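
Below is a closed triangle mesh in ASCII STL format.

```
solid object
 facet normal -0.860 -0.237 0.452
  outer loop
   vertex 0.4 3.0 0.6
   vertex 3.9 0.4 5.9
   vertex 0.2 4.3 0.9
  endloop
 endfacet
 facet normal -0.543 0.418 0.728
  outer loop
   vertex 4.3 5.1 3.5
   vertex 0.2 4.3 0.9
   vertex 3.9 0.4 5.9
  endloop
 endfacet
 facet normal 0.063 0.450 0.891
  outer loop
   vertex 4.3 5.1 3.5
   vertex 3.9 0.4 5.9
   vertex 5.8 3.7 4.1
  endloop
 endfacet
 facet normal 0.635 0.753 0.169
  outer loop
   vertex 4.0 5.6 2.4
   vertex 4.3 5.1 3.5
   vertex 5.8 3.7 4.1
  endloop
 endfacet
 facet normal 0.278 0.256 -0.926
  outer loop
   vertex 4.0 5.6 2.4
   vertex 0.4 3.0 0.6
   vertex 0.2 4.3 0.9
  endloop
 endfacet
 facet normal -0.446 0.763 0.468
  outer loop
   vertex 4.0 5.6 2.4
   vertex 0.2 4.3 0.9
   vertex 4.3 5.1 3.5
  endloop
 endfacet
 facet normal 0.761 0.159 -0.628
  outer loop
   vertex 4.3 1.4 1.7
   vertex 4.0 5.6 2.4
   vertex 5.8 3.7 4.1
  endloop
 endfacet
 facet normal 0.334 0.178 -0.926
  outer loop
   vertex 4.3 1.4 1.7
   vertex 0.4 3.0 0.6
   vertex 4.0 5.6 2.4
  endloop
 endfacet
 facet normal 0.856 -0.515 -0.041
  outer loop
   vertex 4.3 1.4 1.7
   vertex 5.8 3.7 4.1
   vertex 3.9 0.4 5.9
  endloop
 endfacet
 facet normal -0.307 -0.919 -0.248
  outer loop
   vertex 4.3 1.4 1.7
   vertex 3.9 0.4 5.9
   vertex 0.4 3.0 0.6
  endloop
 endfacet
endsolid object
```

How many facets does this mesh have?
10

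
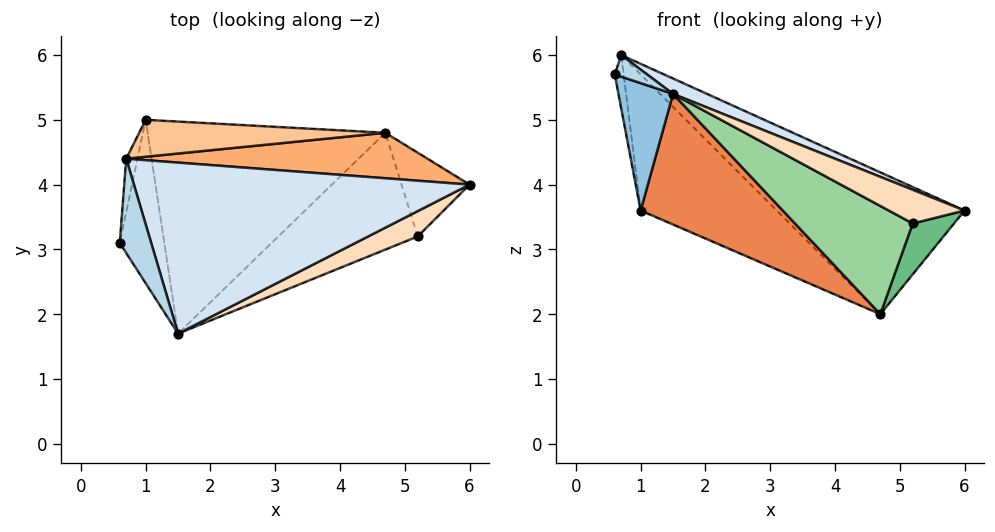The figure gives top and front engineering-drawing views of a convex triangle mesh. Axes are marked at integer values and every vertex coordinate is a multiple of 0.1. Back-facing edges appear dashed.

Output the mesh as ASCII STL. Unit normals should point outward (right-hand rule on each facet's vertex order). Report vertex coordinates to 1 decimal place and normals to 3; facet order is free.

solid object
 facet normal -0.990 0.099 -0.099
  outer loop
   vertex 0.7 4.4 6.0
   vertex 1.0 5.0 3.6
   vertex 0.6 3.1 5.7
  endloop
 endfacet
 facet normal -0.773 -0.390 -0.500
  outer loop
   vertex 1.5 1.7 5.4
   vertex 0.6 3.1 5.7
   vertex 1.0 5.0 3.6
  endloop
 endfacet
 facet normal -0.022 -0.223 0.975
  outer loop
   vertex 1.5 1.7 5.4
   vertex 0.7 4.4 6.0
   vertex 0.6 3.1 5.7
  endloop
 endfacet
 facet normal 0.406 -0.082 0.910
  outer loop
   vertex 1.5 1.7 5.4
   vertex 6.0 4.0 3.6
   vertex 0.7 4.4 6.0
  endloop
 endfacet
 facet normal -0.369 -0.488 -0.791
  outer loop
   vertex 4.7 4.8 2.0
   vertex 1.5 1.7 5.4
   vertex 1.0 5.0 3.6
  endloop
 endfacet
 facet normal 0.206 0.932 0.299
  outer loop
   vertex 4.7 4.8 2.0
   vertex 0.7 4.4 6.0
   vertex 6.0 4.0 3.6
  endloop
 endfacet
 facet normal 0.163 0.952 0.258
  outer loop
   vertex 4.7 4.8 2.0
   vertex 1.0 5.0 3.6
   vertex 0.7 4.4 6.0
  endloop
 endfacet
 facet normal 0.544 -0.670 0.504
  outer loop
   vertex 5.2 3.2 3.4
   vertex 6.0 4.0 3.6
   vertex 1.5 1.7 5.4
  endloop
 endfacet
 facet normal 0.591 -0.419 -0.690
  outer loop
   vertex 5.2 3.2 3.4
   vertex 4.7 4.8 2.0
   vertex 6.0 4.0 3.6
  endloop
 endfacet
 facet normal -0.120 -0.675 -0.728
  outer loop
   vertex 5.2 3.2 3.4
   vertex 1.5 1.7 5.4
   vertex 4.7 4.8 2.0
  endloop
 endfacet
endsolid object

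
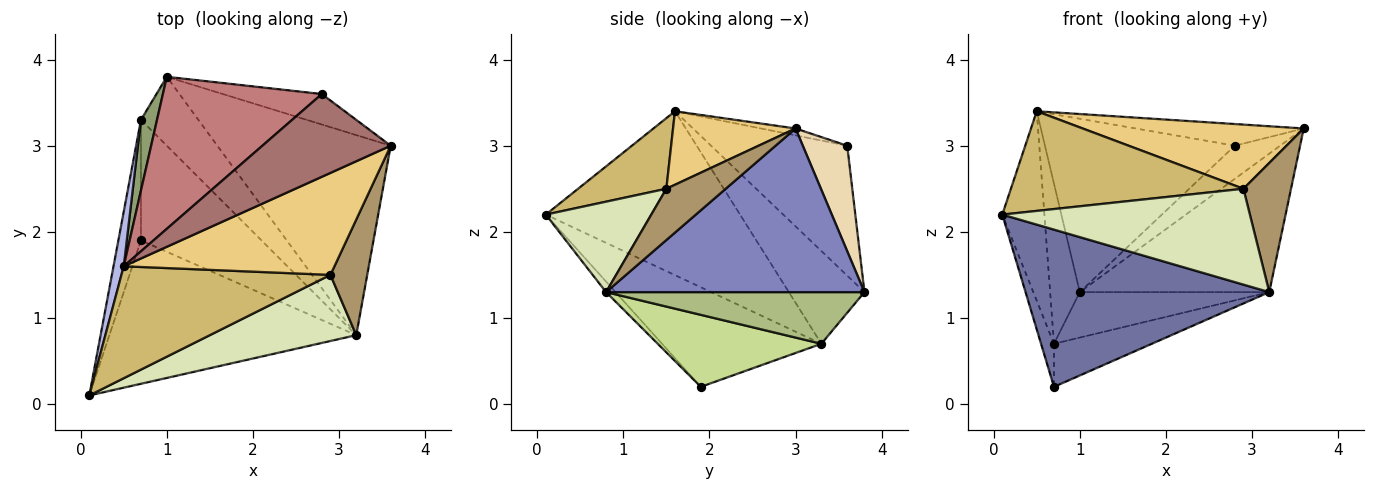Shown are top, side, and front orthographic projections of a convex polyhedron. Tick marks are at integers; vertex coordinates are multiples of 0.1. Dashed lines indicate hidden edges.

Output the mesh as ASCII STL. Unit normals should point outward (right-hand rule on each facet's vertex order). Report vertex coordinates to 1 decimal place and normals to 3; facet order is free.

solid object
 facet normal -0.029 -0.739 -0.673
  outer loop
   vertex 3.2 0.8 1.3
   vertex 0.1 0.1 2.2
   vertex 0.7 1.9 0.2
  endloop
 endfacet
 facet normal 0.613 0.450 -0.650
  outer loop
   vertex 3.2 0.8 1.3
   vertex 1.0 3.8 1.3
   vertex 3.6 3.0 3.2
  endloop
 endfacet
 facet normal -0.972 0.079 -0.221
  outer loop
   vertex 0.7 3.3 0.7
   vertex 0.7 1.9 0.2
   vertex 0.1 0.1 2.2
  endloop
 endfacet
 facet normal -0.975 0.211 0.061
  outer loop
   vertex 0.7 3.3 0.7
   vertex 0.1 0.1 2.2
   vertex 0.5 1.6 3.4
  endloop
 endfacet
 facet normal -0.919 0.361 0.159
  outer loop
   vertex 0.7 3.3 0.7
   vertex 0.5 1.6 3.4
   vertex 1.0 3.8 1.3
  endloop
 endfacet
 facet normal 0.601 0.440 -0.667
  outer loop
   vertex 0.7 3.3 0.7
   vertex 1.0 3.8 1.3
   vertex 3.2 0.8 1.3
  endloop
 endfacet
 facet normal 0.490 0.293 -0.821
  outer loop
   vertex 0.7 3.3 0.7
   vertex 3.2 0.8 1.3
   vertex 0.7 1.9 0.2
  endloop
 endfacet
 facet normal 0.331 -0.777 0.536
  outer loop
   vertex 2.9 1.5 2.5
   vertex 0.1 0.1 2.2
   vertex 3.2 0.8 1.3
  endloop
 endfacet
 facet normal 0.681 -0.546 0.489
  outer loop
   vertex 2.9 1.5 2.5
   vertex 3.2 0.8 1.3
   vertex 3.6 3.0 3.2
  endloop
 endfacet
 facet normal 0.245 -0.645 0.724
  outer loop
   vertex 2.9 1.5 2.5
   vertex 0.5 1.6 3.4
   vertex 0.1 0.1 2.2
  endloop
 endfacet
 facet normal 0.283 -0.511 0.812
  outer loop
   vertex 2.9 1.5 2.5
   vertex 3.6 3.0 3.2
   vertex 0.5 1.6 3.4
  endloop
 endfacet
 facet normal 0.585 0.597 -0.549
  outer loop
   vertex 2.8 3.6 3.0
   vertex 3.6 3.0 3.2
   vertex 1.0 3.8 1.3
  endloop
 endfacet
 facet normal -0.052 0.253 0.966
  outer loop
   vertex 2.8 3.6 3.0
   vertex 0.5 1.6 3.4
   vertex 3.6 3.0 3.2
  endloop
 endfacet
 facet normal -0.475 0.662 0.580
  outer loop
   vertex 2.8 3.6 3.0
   vertex 1.0 3.8 1.3
   vertex 0.5 1.6 3.4
  endloop
 endfacet
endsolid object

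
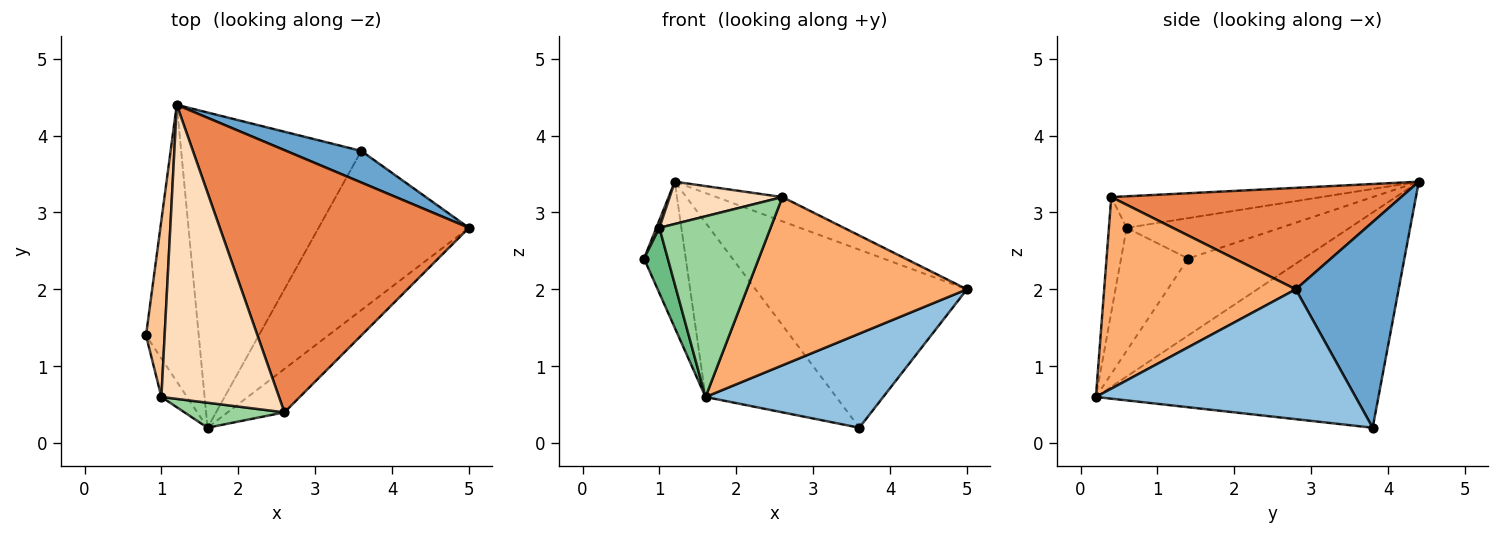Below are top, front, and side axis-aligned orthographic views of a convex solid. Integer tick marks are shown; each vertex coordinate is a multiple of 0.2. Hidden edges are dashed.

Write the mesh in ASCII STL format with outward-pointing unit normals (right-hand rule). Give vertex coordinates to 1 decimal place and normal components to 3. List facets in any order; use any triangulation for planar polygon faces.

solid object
 facet normal 0.432 0.888 0.157
  outer loop
   vertex 3.6 3.8 0.2
   vertex 1.2 4.4 3.4
   vertex 5.0 2.8 2.0
  endloop
 endfacet
 facet normal 0.597 -0.408 -0.691
  outer loop
   vertex 1.6 0.2 0.6
   vertex 3.6 3.8 0.2
   vertex 5.0 2.8 2.0
  endloop
 endfacet
 facet normal -0.790 0.286 -0.542
  outer loop
   vertex 1.6 0.2 0.6
   vertex 0.8 1.4 2.4
   vertex 1.2 4.4 3.4
  endloop
 endfacet
 facet normal -0.723 0.334 -0.605
  outer loop
   vertex 1.6 0.2 0.6
   vertex 1.2 4.4 3.4
   vertex 3.6 3.8 0.2
  endloop
 endfacet
 facet normal 0.376 0.085 0.923
  outer loop
   vertex 2.6 0.4 3.2
   vertex 5.0 2.8 2.0
   vertex 1.2 4.4 3.4
  endloop
 endfacet
 facet normal 0.645 -0.740 -0.191
  outer loop
   vertex 2.6 0.4 3.2
   vertex 1.6 0.2 0.6
   vertex 5.0 2.8 2.0
  endloop
 endfacet
 facet normal -0.908 -0.018 0.418
  outer loop
   vertex 1.0 0.6 2.8
   vertex 1.2 4.4 3.4
   vertex 0.8 1.4 2.4
  endloop
 endfacet
 facet normal -0.256 -0.138 0.957
  outer loop
   vertex 1.0 0.6 2.8
   vertex 2.6 0.4 3.2
   vertex 1.2 4.4 3.4
  endloop
 endfacet
 facet normal -0.925 -0.328 -0.193
  outer loop
   vertex 1.0 0.6 2.8
   vertex 0.8 1.4 2.4
   vertex 1.6 0.2 0.6
  endloop
 endfacet
 facet normal -0.156 -0.978 0.135
  outer loop
   vertex 1.0 0.6 2.8
   vertex 1.6 0.2 0.6
   vertex 2.6 0.4 3.2
  endloop
 endfacet
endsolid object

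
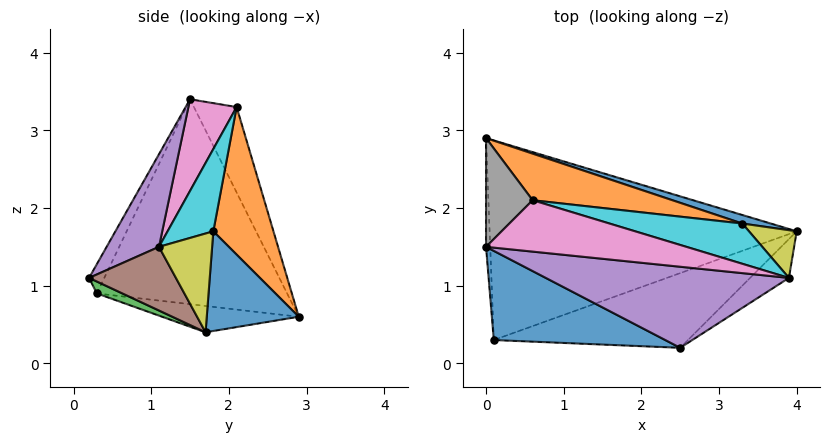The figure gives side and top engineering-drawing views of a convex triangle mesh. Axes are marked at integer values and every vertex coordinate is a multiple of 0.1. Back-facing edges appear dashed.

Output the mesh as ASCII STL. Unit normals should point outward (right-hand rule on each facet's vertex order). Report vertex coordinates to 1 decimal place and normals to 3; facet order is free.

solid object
 facet normal -0.073 -0.900 0.429
  outer loop
   vertex 0.1 0.3 0.9
   vertex 2.5 0.2 1.1
   vertex 0.0 1.5 3.4
  endloop
 endfacet
 facet normal -0.999 -0.041 -0.020
  outer loop
   vertex 0.1 0.3 0.9
   vertex 0.0 1.5 3.4
   vertex 0.0 2.9 0.6
  endloop
 endfacet
 facet normal 0.054 -0.466 -0.883
  outer loop
   vertex 0.1 0.3 0.9
   vertex 4.0 1.7 0.4
   vertex 2.5 0.2 1.1
  endloop
 endfacet
 facet normal -0.085 -0.117 -0.989
  outer loop
   vertex 0.1 0.3 0.9
   vertex 0.0 2.9 0.6
   vertex 4.0 1.7 0.4
  endloop
 endfacet
 facet normal 0.256 -0.696 0.671
  outer loop
   vertex 3.9 1.1 1.5
   vertex 0.0 1.5 3.4
   vertex 2.5 0.2 1.1
  endloop
 endfacet
 facet normal 0.575 -0.739 -0.351
  outer loop
   vertex 3.9 1.1 1.5
   vertex 2.5 0.2 1.1
   vertex 4.0 1.7 0.4
  endloop
 endfacet
 facet normal 0.402 -0.256 0.879
  outer loop
   vertex 0.6 2.1 3.3
   vertex 0.0 1.5 3.4
   vertex 3.9 1.1 1.5
  endloop
 endfacet
 facet normal -0.634 0.692 0.346
  outer loop
   vertex 0.6 2.1 3.3
   vertex 0.0 2.9 0.6
   vertex 0.0 1.5 3.4
  endloop
 endfacet
 facet normal 0.756 0.544 0.365
  outer loop
   vertex 3.3 1.8 1.7
   vertex 3.9 1.1 1.5
   vertex 4.0 1.7 0.4
  endloop
 endfacet
 facet normal 0.516 0.204 0.832
  outer loop
   vertex 3.3 1.8 1.7
   vertex 0.6 2.1 3.3
   vertex 3.9 1.1 1.5
  endloop
 endfacet
 facet normal 0.290 0.953 0.083
  outer loop
   vertex 3.3 1.8 1.7
   vertex 4.0 1.7 0.4
   vertex 0.0 2.9 0.6
  endloop
 endfacet
 facet normal 0.239 0.944 0.227
  outer loop
   vertex 3.3 1.8 1.7
   vertex 0.0 2.9 0.6
   vertex 0.6 2.1 3.3
  endloop
 endfacet
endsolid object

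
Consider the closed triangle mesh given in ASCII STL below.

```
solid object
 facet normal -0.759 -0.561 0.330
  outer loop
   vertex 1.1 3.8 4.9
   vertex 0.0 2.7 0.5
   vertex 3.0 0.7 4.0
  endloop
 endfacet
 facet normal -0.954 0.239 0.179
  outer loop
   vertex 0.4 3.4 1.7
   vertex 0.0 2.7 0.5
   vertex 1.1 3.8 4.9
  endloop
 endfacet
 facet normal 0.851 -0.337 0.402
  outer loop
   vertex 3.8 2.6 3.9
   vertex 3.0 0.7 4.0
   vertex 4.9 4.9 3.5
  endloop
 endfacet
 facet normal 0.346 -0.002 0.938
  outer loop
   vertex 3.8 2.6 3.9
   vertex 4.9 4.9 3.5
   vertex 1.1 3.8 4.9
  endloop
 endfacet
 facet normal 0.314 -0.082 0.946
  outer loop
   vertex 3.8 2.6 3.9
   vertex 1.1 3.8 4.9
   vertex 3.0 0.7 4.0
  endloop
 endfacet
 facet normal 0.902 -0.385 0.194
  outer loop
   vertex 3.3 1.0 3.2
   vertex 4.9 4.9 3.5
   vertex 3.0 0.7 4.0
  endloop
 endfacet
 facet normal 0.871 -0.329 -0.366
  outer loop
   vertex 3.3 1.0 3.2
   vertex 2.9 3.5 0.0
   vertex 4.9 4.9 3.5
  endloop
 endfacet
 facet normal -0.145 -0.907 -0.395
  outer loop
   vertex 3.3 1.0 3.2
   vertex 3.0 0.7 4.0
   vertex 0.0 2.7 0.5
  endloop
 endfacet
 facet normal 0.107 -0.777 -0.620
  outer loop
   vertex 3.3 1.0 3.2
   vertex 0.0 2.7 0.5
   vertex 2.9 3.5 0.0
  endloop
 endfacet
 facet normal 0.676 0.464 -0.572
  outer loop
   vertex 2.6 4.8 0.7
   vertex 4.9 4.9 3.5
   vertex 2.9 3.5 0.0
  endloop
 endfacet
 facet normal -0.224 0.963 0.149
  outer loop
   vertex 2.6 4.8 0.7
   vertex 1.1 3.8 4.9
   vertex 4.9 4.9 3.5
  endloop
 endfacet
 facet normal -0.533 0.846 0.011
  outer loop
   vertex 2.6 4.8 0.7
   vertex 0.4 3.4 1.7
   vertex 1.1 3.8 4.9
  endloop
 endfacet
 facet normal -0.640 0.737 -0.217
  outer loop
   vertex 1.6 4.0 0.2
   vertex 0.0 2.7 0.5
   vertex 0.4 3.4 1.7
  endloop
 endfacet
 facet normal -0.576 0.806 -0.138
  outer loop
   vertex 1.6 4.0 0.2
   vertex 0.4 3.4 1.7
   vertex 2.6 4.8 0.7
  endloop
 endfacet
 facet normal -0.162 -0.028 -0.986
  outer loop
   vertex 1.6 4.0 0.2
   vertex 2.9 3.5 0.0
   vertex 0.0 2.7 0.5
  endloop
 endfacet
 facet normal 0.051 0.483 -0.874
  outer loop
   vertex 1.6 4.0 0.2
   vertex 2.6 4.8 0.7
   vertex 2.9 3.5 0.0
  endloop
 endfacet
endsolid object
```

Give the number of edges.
24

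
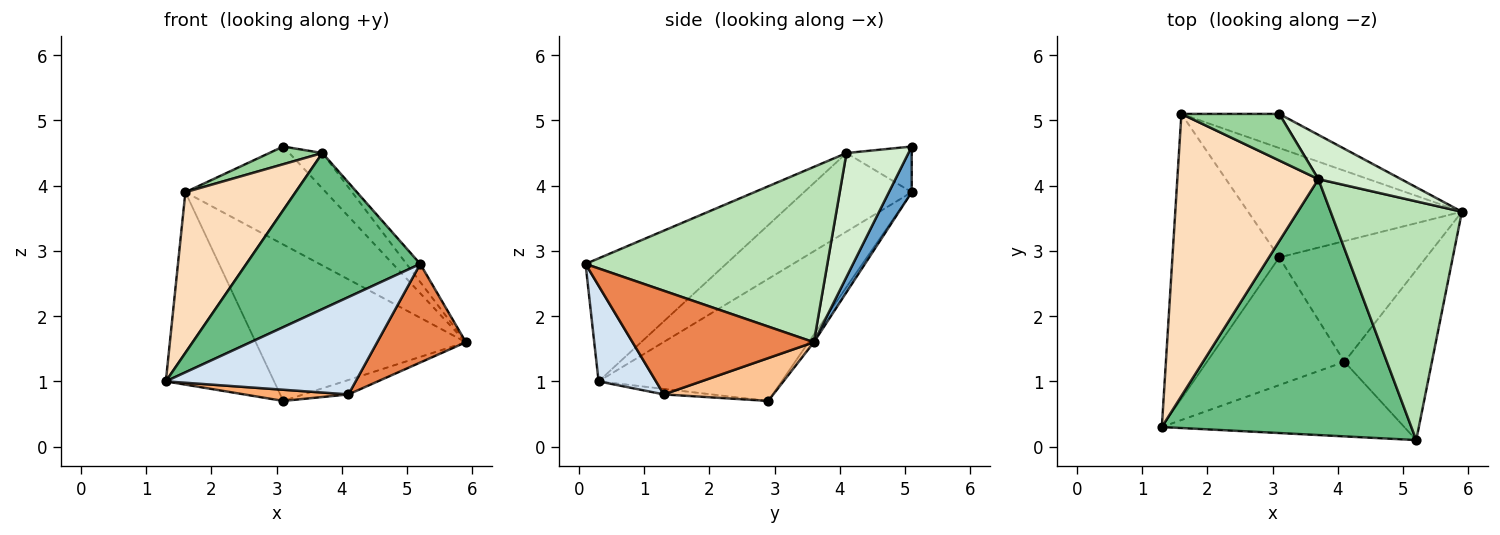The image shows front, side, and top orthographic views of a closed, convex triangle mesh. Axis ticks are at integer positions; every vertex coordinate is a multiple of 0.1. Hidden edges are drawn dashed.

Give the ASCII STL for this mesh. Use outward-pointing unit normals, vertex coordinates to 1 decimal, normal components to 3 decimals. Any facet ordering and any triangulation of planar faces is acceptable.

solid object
 facet normal 0.152 0.933 -0.325
  outer loop
   vertex 3.1 5.1 4.6
   vertex 5.9 3.6 1.6
   vertex 1.6 5.1 3.9
  endloop
 endfacet
 facet normal -0.687 0.407 -0.602
  outer loop
   vertex 3.1 2.9 0.7
   vertex 1.3 0.3 1.0
   vertex 1.6 5.1 3.9
  endloop
 endfacet
 facet normal -0.021 0.819 -0.573
  outer loop
   vertex 3.1 2.9 0.7
   vertex 1.6 5.1 3.9
   vertex 5.9 3.6 1.6
  endloop
 endfacet
 facet normal 0.233 -0.772 -0.591
  outer loop
   vertex 4.1 1.3 0.8
   vertex 5.2 0.1 2.8
   vertex 1.3 0.3 1.0
  endloop
 endfacet
 facet normal 0.716 -0.350 -0.604
  outer loop
   vertex 4.1 1.3 0.8
   vertex 5.9 3.6 1.6
   vertex 5.2 0.1 2.8
  endloop
 endfacet
 facet normal -0.040 -0.087 -0.995
  outer loop
   vertex 4.1 1.3 0.8
   vertex 1.3 0.3 1.0
   vertex 3.1 2.9 0.7
  endloop
 endfacet
 facet normal 0.278 0.114 -0.954
  outer loop
   vertex 4.1 1.3 0.8
   vertex 3.1 2.9 0.7
   vertex 5.9 3.6 1.6
  endloop
 endfacet
 facet normal -0.436 -0.445 0.782
  outer loop
   vertex 3.7 4.1 4.5
   vertex 1.6 5.1 3.9
   vertex 1.3 0.3 1.0
  endloop
 endfacet
 facet normal -0.388 -0.480 0.787
  outer loop
   vertex 3.7 4.1 4.5
   vertex 1.3 0.3 1.0
   vertex 5.2 0.1 2.8
  endloop
 endfacet
 facet normal -0.400 -0.326 0.857
  outer loop
   vertex 3.7 4.1 4.5
   vertex 3.1 5.1 4.6
   vertex 1.6 5.1 3.9
  endloop
 endfacet
 facet normal 0.800 0.045 0.599
  outer loop
   vertex 3.7 4.1 4.5
   vertex 5.2 0.1 2.8
   vertex 5.9 3.6 1.6
  endloop
 endfacet
 facet normal 0.761 0.406 0.507
  outer loop
   vertex 3.7 4.1 4.5
   vertex 5.9 3.6 1.6
   vertex 3.1 5.1 4.6
  endloop
 endfacet
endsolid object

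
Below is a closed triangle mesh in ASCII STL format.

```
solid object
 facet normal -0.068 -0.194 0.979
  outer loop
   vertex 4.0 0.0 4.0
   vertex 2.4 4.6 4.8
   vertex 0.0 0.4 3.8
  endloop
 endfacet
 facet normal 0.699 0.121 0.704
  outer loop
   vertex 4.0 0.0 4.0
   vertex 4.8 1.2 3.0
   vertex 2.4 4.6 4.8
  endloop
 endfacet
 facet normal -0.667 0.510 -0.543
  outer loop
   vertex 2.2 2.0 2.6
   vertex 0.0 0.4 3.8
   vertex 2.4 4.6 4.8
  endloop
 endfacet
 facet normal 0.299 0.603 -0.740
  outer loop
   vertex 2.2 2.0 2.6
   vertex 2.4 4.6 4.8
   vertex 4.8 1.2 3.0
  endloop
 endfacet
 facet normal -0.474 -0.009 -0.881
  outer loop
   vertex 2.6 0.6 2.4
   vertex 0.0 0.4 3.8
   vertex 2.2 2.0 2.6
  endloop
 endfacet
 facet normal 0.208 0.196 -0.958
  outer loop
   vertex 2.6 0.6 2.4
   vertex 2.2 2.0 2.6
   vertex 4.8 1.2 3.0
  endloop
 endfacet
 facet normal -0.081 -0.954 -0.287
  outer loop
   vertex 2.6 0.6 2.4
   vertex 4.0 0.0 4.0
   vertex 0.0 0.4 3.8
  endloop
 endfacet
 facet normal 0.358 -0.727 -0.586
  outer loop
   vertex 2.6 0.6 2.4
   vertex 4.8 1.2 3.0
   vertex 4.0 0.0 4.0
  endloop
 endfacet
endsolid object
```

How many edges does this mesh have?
12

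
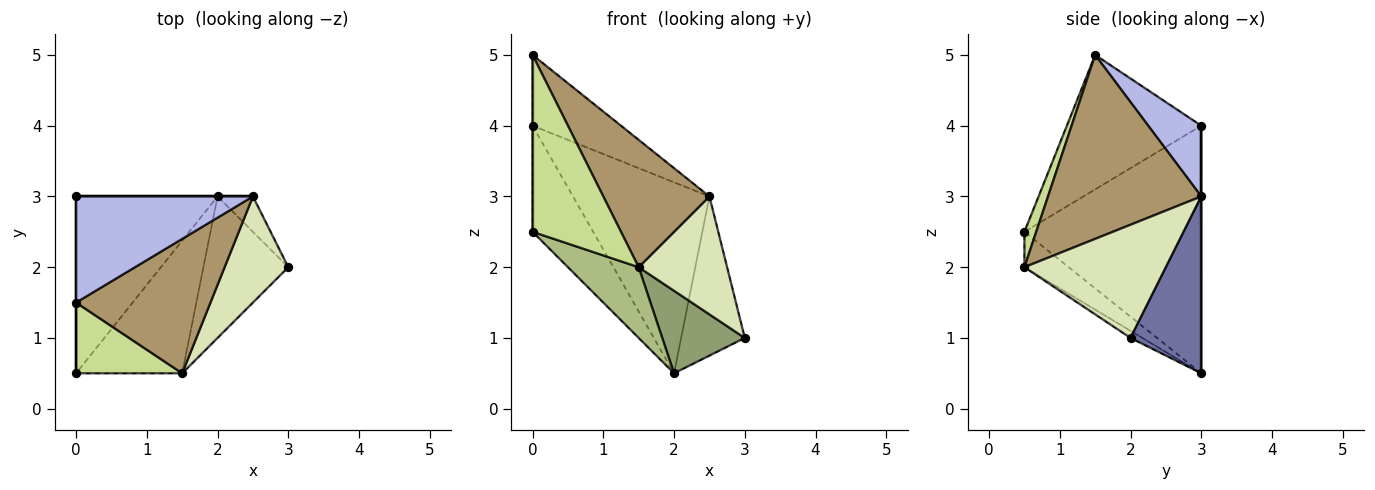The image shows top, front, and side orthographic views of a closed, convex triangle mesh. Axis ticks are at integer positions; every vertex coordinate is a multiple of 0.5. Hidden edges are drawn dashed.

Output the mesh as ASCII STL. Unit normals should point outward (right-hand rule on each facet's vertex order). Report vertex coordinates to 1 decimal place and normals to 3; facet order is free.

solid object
 facet normal 0.735 0.662 -0.147
  outer loop
   vertex 2.5 3.0 3.0
   vertex 3.0 2.0 1.0
   vertex 2.0 3.0 0.5
  endloop
 endfacet
 facet normal -0.832 0.285 -0.476
  outer loop
   vertex 0.0 3.0 4.0
   vertex 2.0 3.0 0.5
   vertex 0.0 0.5 2.5
  endloop
 endfacet
 facet normal 0.000 1.000 0.000
  outer loop
   vertex 0.0 3.0 4.0
   vertex 2.5 3.0 3.0
   vertex 2.0 3.0 0.5
  endloop
 endfacet
 facet normal 0.316 0.526 0.789
  outer loop
   vertex 0.0 3.0 4.0
   vertex 0.0 1.5 5.0
   vertex 2.5 3.0 3.0
  endloop
 endfacet
 facet normal -0.072 -0.503 -0.862
  outer loop
   vertex 1.5 0.5 2.0
   vertex 2.0 3.0 0.5
   vertex 3.0 2.0 1.0
  endloop
 endfacet
 facet normal -0.282 -0.451 -0.846
  outer loop
   vertex 1.5 0.5 2.0
   vertex 0.0 0.5 2.5
   vertex 2.0 3.0 0.5
  endloop
 endfacet
 facet normal 0.123 -0.921 0.369
  outer loop
   vertex 1.5 0.5 2.0
   vertex 0.0 1.5 5.0
   vertex 0.0 0.5 2.5
  endloop
 endfacet
 facet normal 0.765 -0.478 0.431
  outer loop
   vertex 1.5 0.5 2.0
   vertex 3.0 2.0 1.0
   vertex 2.5 3.0 3.0
  endloop
 endfacet
 facet normal 0.705 -0.488 0.515
  outer loop
   vertex 1.5 0.5 2.0
   vertex 2.5 3.0 3.0
   vertex 0.0 1.5 5.0
  endloop
 endfacet
 facet normal -1.000 0.000 0.000
  outer loop
   vertex 0.0 3.0 4.0
   vertex 0.0 0.5 2.5
   vertex 0.0 1.5 5.0
  endloop
 endfacet
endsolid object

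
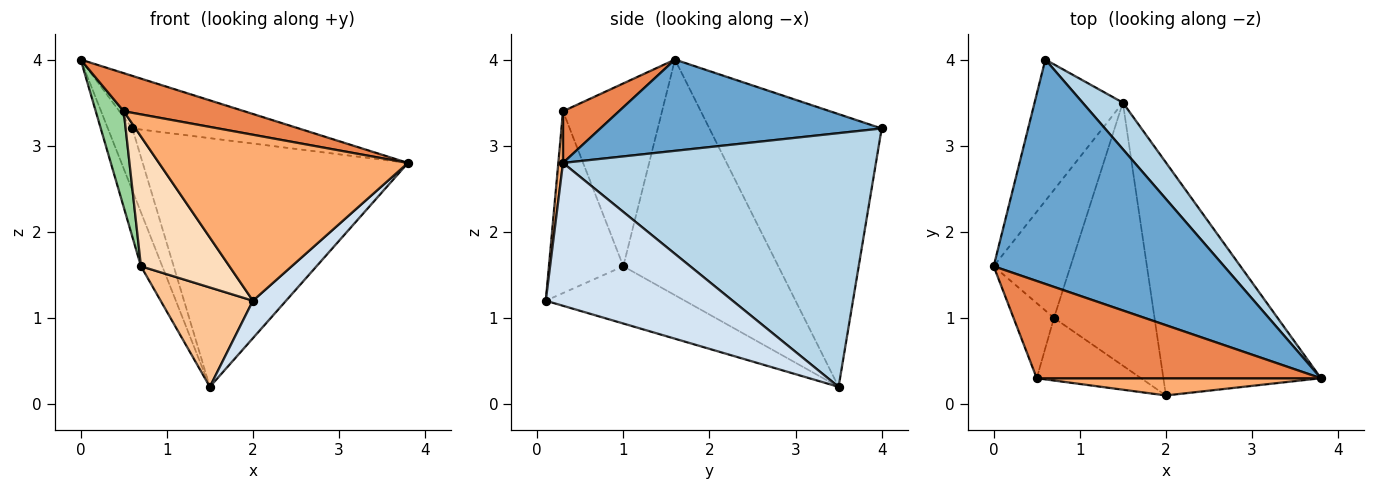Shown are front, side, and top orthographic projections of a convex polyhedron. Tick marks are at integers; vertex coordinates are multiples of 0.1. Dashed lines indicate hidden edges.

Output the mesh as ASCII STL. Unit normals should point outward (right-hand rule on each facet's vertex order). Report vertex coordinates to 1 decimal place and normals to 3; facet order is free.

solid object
 facet normal 0.360 0.213 0.908
  outer loop
   vertex 0.6 4.0 3.2
   vertex 0.0 1.6 4.0
   vertex 3.8 0.3 2.8
  endloop
 endfacet
 facet normal -0.943 0.134 -0.305
  outer loop
   vertex 1.5 3.5 0.2
   vertex 0.0 1.6 4.0
   vertex 0.6 4.0 3.2
  endloop
 endfacet
 facet normal 0.757 0.642 0.120
  outer loop
   vertex 1.5 3.5 0.2
   vertex 0.6 4.0 3.2
   vertex 3.8 0.3 2.8
  endloop
 endfacet
 facet normal 0.667 -0.118 -0.736
  outer loop
   vertex 2.0 0.1 1.2
   vertex 1.5 3.5 0.2
   vertex 3.8 0.3 2.8
  endloop
 endfacet
 facet normal 0.167 -0.360 0.918
  outer loop
   vertex 0.5 0.3 3.4
   vertex 3.8 0.3 2.8
   vertex 0.0 1.6 4.0
  endloop
 endfacet
 facet normal 0.019 -0.994 0.103
  outer loop
   vertex 0.5 0.3 3.4
   vertex 2.0 0.1 1.2
   vertex 3.8 0.3 2.8
  endloop
 endfacet
 facet normal -0.470 -0.312 -0.826
  outer loop
   vertex 0.7 1.0 1.6
   vertex 1.5 3.5 0.2
   vertex 2.0 0.1 1.2
  endloop
 endfacet
 facet normal -0.604 -0.718 -0.346
  outer loop
   vertex 0.7 1.0 1.6
   vertex 2.0 0.1 1.2
   vertex 0.5 0.3 3.4
  endloop
 endfacet
 facet normal -0.943 0.130 -0.307
  outer loop
   vertex 0.7 1.0 1.6
   vertex 0.0 1.6 4.0
   vertex 1.5 3.5 0.2
  endloop
 endfacet
 facet normal -0.941 -0.266 -0.208
  outer loop
   vertex 0.7 1.0 1.6
   vertex 0.5 0.3 3.4
   vertex 0.0 1.6 4.0
  endloop
 endfacet
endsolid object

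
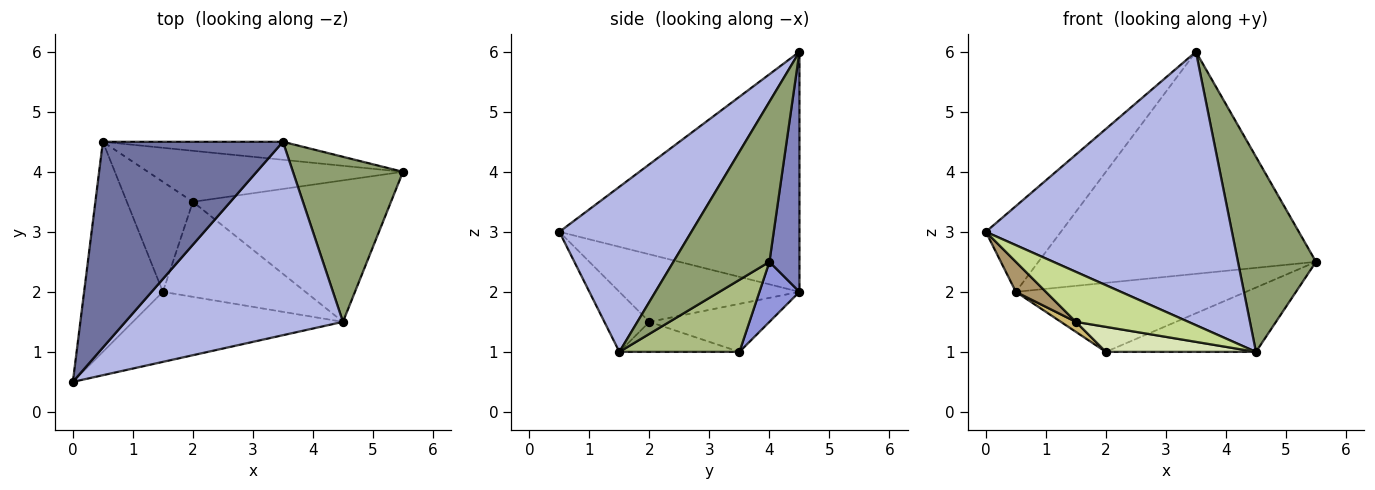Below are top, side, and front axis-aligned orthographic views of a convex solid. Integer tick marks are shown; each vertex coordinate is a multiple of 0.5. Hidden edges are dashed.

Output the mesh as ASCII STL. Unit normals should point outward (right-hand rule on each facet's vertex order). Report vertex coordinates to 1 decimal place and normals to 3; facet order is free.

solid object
 facet normal -0.776 0.243 0.582
  outer loop
   vertex 0.5 4.5 2.0
   vertex 0.0 0.5 3.0
   vertex 3.5 4.5 6.0
  endloop
 endfacet
 facet normal 0.107 0.991 -0.080
  outer loop
   vertex 0.5 4.5 2.0
   vertex 3.5 4.5 6.0
   vertex 5.5 4.0 2.5
  endloop
 endfacet
 facet normal 0.139 0.796 -0.589
  outer loop
   vertex 0.5 4.5 2.0
   vertex 5.5 4.0 2.5
   vertex 2.0 3.5 1.0
  endloop
 endfacet
 facet normal 0.401 -0.748 0.529
  outer loop
   vertex 4.5 1.5 1.0
   vertex 3.5 4.5 6.0
   vertex 0.0 0.5 3.0
  endloop
 endfacet
 facet normal 0.685 -0.556 0.471
  outer loop
   vertex 4.5 1.5 1.0
   vertex 5.5 4.0 2.5
   vertex 3.5 4.5 6.0
  endloop
 endfacet
 facet normal 0.314 0.393 -0.864
  outer loop
   vertex 4.5 1.5 1.0
   vertex 2.0 3.5 1.0
   vertex 5.5 4.0 2.5
  endloop
 endfacet
 facet normal -0.226 -0.566 -0.793
  outer loop
   vertex 1.5 2.0 1.5
   vertex 4.5 1.5 1.0
   vertex 0.0 0.5 3.0
  endloop
 endfacet
 facet normal -0.200 -0.249 -0.948
  outer loop
   vertex 1.5 2.0 1.5
   vertex 2.0 3.5 1.0
   vertex 4.5 1.5 1.0
  endloop
 endfacet
 facet normal -0.647 -0.108 -0.755
  outer loop
   vertex 1.5 2.0 1.5
   vertex 0.0 0.5 3.0
   vertex 0.5 4.5 2.0
  endloop
 endfacet
 facet normal -0.587 -0.073 -0.807
  outer loop
   vertex 1.5 2.0 1.5
   vertex 0.5 4.5 2.0
   vertex 2.0 3.5 1.0
  endloop
 endfacet
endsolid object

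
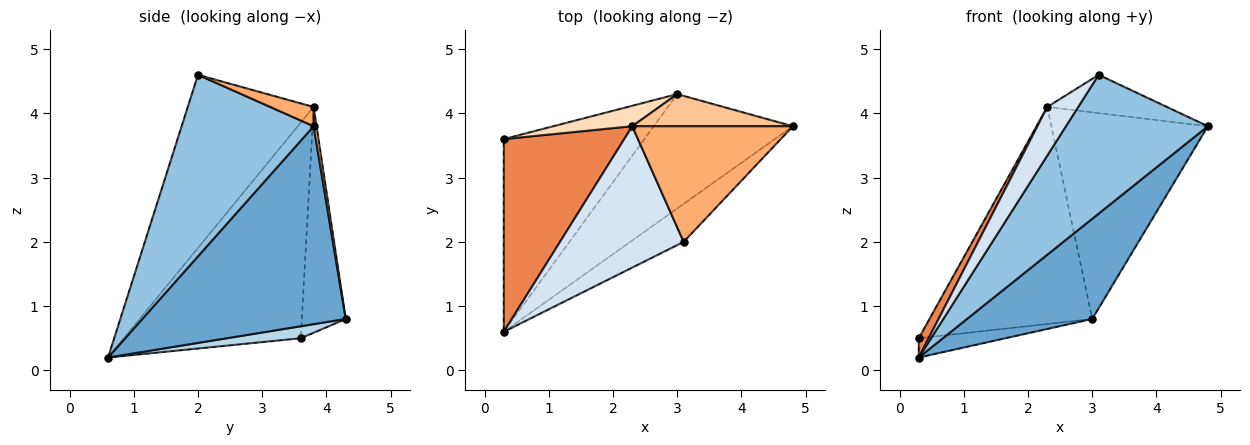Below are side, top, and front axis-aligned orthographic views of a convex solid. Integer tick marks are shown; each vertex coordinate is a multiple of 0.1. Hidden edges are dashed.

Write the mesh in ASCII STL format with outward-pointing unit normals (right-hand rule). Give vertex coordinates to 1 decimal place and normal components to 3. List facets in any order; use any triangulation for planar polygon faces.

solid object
 facet normal 0.731 -0.450 -0.513
  outer loop
   vertex 3.0 4.3 0.8
   vertex 4.8 3.8 3.8
   vertex 0.3 0.6 0.2
  endloop
 endfacet
 facet normal 0.668 -0.718 -0.196
  outer loop
   vertex 3.1 2.0 4.6
   vertex 0.3 0.6 0.2
   vertex 4.8 3.8 3.8
  endloop
 endfacet
 facet normal 0.084 0.099 -0.991
  outer loop
   vertex 0.3 3.6 0.5
   vertex 3.0 4.3 0.8
   vertex 0.3 0.6 0.2
  endloop
 endfacet
 facet normal -0.798 -0.196 0.570
  outer loop
   vertex 2.3 3.8 4.1
   vertex 0.3 0.6 0.2
   vertex 3.1 2.0 4.6
  endloop
 endfacet
 facet normal -0.872 -0.049 0.487
  outer loop
   vertex 2.3 3.8 4.1
   vertex 0.3 3.6 0.5
   vertex 0.3 0.6 0.2
  endloop
 endfacet
 facet normal 0.113 0.312 0.943
  outer loop
   vertex 2.3 3.8 4.1
   vertex 3.1 2.0 4.6
   vertex 4.8 3.8 3.8
  endloop
 endfacet
 facet normal 0.018 0.988 0.154
  outer loop
   vertex 2.3 3.8 4.1
   vertex 4.8 3.8 3.8
   vertex 3.0 4.3 0.8
  endloop
 endfacet
 facet normal -0.259 0.962 0.091
  outer loop
   vertex 2.3 3.8 4.1
   vertex 3.0 4.3 0.8
   vertex 0.3 3.6 0.5
  endloop
 endfacet
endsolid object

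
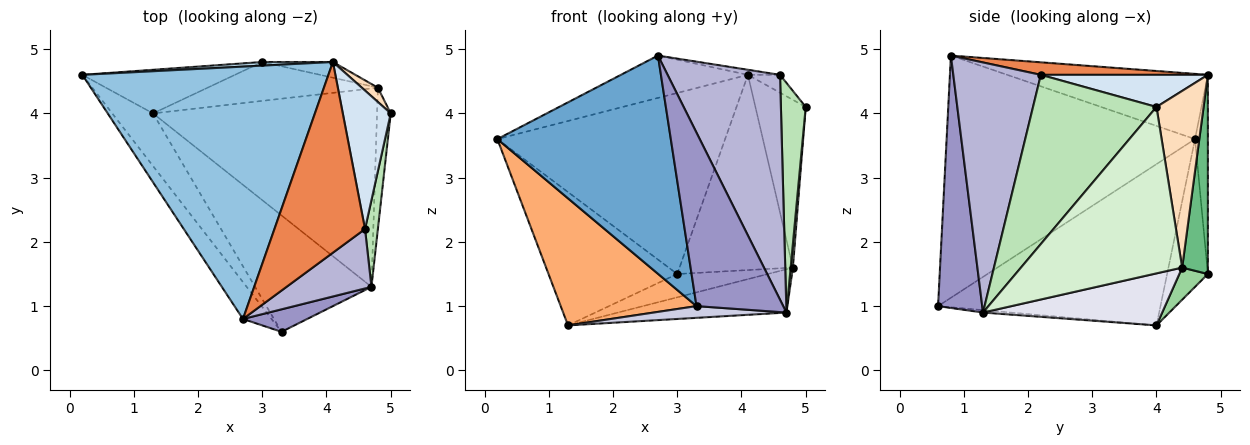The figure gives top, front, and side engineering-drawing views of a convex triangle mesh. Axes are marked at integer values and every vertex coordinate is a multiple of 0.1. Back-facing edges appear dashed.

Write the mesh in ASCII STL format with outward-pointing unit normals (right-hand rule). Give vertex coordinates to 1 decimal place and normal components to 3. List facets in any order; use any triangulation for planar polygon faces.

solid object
 facet normal -0.816 -0.570 -0.096
  outer loop
   vertex 2.7 0.8 4.9
   vertex 0.2 4.6 3.6
   vertex 3.3 0.6 1.0
  endloop
 endfacet
 facet normal -0.253 0.160 0.954
  outer loop
   vertex 4.1 4.8 4.6
   vertex 0.2 4.6 3.6
   vertex 2.7 0.8 4.9
  endloop
 endfacet
 facet normal -0.056 0.998 0.020
  outer loop
   vertex 4.1 4.8 4.6
   vertex 3.0 4.8 1.5
   vertex 0.2 4.6 3.6
  endloop
 endfacet
 facet normal 0.554 0.106 0.826
  outer loop
   vertex 4.6 2.2 4.6
   vertex 5.0 4.0 4.1
   vertex 4.1 4.8 4.6
  endloop
 endfacet
 facet normal 0.137 0.026 0.990
  outer loop
   vertex 4.6 2.2 4.6
   vertex 4.1 4.8 4.6
   vertex 2.7 0.8 4.9
  endloop
 endfacet
 facet normal -0.834 -0.509 -0.211
  outer loop
   vertex 1.3 4.0 0.7
   vertex 3.3 0.6 1.0
   vertex 0.2 4.6 3.6
  endloop
 endfacet
 facet normal -0.288 0.910 -0.298
  outer loop
   vertex 1.3 4.0 0.7
   vertex 0.2 4.6 3.6
   vertex 3.0 4.8 1.5
  endloop
 endfacet
 facet normal 0.682 0.729 0.062
  outer loop
   vertex 4.8 4.4 1.6
   vertex 4.1 4.8 4.6
   vertex 5.0 4.0 4.1
  endloop
 endfacet
 facet normal 0.220 0.972 -0.078
  outer loop
   vertex 4.8 4.4 1.6
   vertex 3.0 4.8 1.5
   vertex 4.1 4.8 4.6
  endloop
 endfacet
 facet normal 0.160 0.507 -0.847
  outer loop
   vertex 4.8 4.4 1.6
   vertex 1.3 4.0 0.7
   vertex 3.0 4.8 1.5
  endloop
 endfacet
 facet normal 0.978 -0.197 0.074
  outer loop
   vertex 4.7 1.3 0.9
   vertex 5.0 4.0 4.1
   vertex 4.6 2.2 4.6
  endloop
 endfacet
 facet normal 0.997 -0.014 -0.082
  outer loop
   vertex 4.7 1.3 0.9
   vertex 4.8 4.4 1.6
   vertex 5.0 4.0 4.1
  endloop
 endfacet
 facet normal 0.451 -0.885 0.115
  outer loop
   vertex 4.7 1.3 0.9
   vertex 2.7 0.8 4.9
   vertex 3.3 0.6 1.0
  endloop
 endfacet
 facet normal 0.601 -0.772 0.204
  outer loop
   vertex 4.7 1.3 0.9
   vertex 4.6 2.2 4.6
   vertex 2.7 0.8 4.9
  endloop
 endfacet
 facet normal -0.021 -0.100 -0.995
  outer loop
   vertex 4.7 1.3 0.9
   vertex 3.3 0.6 1.0
   vertex 1.3 4.0 0.7
  endloop
 endfacet
 facet normal 0.221 0.208 -0.953
  outer loop
   vertex 4.7 1.3 0.9
   vertex 1.3 4.0 0.7
   vertex 4.8 4.4 1.6
  endloop
 endfacet
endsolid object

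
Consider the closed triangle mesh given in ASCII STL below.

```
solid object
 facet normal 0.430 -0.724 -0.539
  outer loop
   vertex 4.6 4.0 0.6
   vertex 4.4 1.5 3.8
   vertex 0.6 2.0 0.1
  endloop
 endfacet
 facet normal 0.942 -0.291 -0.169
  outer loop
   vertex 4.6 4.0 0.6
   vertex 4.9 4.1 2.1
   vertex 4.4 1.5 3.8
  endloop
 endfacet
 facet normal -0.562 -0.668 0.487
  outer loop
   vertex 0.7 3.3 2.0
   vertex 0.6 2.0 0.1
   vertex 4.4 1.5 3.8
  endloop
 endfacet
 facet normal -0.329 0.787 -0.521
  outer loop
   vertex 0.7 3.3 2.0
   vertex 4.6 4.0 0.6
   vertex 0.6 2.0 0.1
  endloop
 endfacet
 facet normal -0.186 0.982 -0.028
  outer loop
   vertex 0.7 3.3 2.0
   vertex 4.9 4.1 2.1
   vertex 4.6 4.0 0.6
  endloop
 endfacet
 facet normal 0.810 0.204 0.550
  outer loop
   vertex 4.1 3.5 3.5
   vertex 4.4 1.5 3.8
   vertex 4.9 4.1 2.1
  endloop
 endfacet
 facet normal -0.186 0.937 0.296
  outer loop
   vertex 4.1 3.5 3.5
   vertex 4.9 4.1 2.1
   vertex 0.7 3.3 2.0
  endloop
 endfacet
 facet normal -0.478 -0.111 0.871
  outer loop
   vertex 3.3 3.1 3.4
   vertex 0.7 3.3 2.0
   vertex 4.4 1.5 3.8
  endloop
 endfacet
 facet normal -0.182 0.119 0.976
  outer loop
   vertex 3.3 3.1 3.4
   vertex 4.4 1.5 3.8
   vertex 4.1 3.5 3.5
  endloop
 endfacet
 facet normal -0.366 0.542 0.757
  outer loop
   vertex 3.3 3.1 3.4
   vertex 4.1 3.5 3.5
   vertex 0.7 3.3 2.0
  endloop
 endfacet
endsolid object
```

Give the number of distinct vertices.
7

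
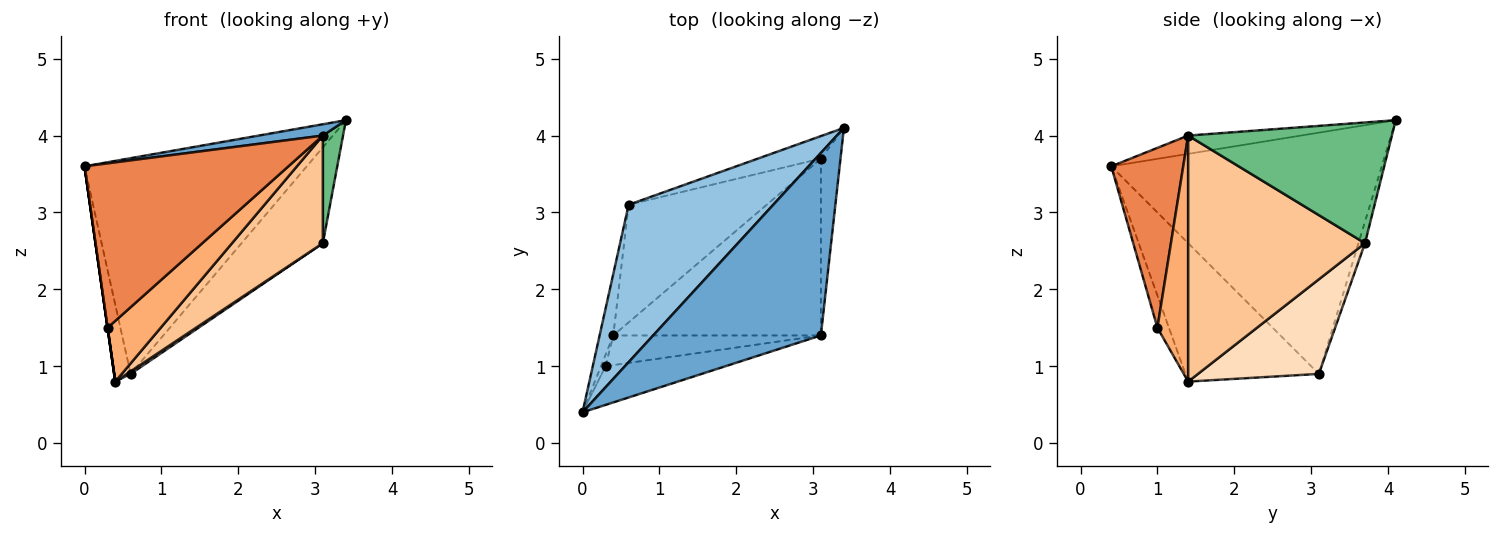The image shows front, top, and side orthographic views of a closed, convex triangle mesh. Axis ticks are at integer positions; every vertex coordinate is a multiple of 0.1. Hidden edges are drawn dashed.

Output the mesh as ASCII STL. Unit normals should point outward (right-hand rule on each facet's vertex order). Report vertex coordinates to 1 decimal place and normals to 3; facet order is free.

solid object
 facet normal -0.108 -0.061 0.992
  outer loop
   vertex 3.1 1.4 4.0
   vertex 3.4 4.1 4.2
   vertex 0.0 0.4 3.6
  endloop
 endfacet
 facet normal -0.701 0.576 0.420
  outer loop
   vertex 0.6 3.1 0.9
   vertex 0.0 0.4 3.6
   vertex 3.4 4.1 4.2
  endloop
 endfacet
 facet normal -0.988 0.122 -0.098
  outer loop
   vertex 0.6 3.1 0.9
   vertex 0.4 1.4 0.8
   vertex 0.0 0.4 3.6
  endloop
 endfacet
 facet normal -0.990 0.000 -0.141
  outer loop
   vertex 0.3 1.0 1.5
   vertex 0.0 0.4 3.6
   vertex 0.4 1.4 0.8
  endloop
 endfacet
 facet normal 0.325 -0.921 -0.217
  outer loop
   vertex 0.3 1.0 1.5
   vertex 3.1 1.4 4.0
   vertex 0.0 0.4 3.6
  endloop
 endfacet
 facet normal 0.462 -0.797 -0.389
  outer loop
   vertex 0.3 1.0 1.5
   vertex 0.4 1.4 0.8
   vertex 3.1 1.4 4.0
  endloop
 endfacet
 facet normal 0.711 -0.365 -0.600
  outer loop
   vertex 3.1 3.7 2.6
   vertex 3.1 1.4 4.0
   vertex 0.4 1.4 0.8
  endloop
 endfacet
 facet normal 0.565 -0.018 -0.825
  outer loop
   vertex 3.1 3.7 2.6
   vertex 0.4 1.4 0.8
   vertex 0.6 3.1 0.9
  endloop
 endfacet
 facet normal 0.982 -0.097 -0.160
  outer loop
   vertex 3.1 3.7 2.6
   vertex 3.4 4.1 4.2
   vertex 3.1 1.4 4.0
  endloop
 endfacet
 facet normal -0.078 0.971 -0.228
  outer loop
   vertex 3.1 3.7 2.6
   vertex 0.6 3.1 0.9
   vertex 3.4 4.1 4.2
  endloop
 endfacet
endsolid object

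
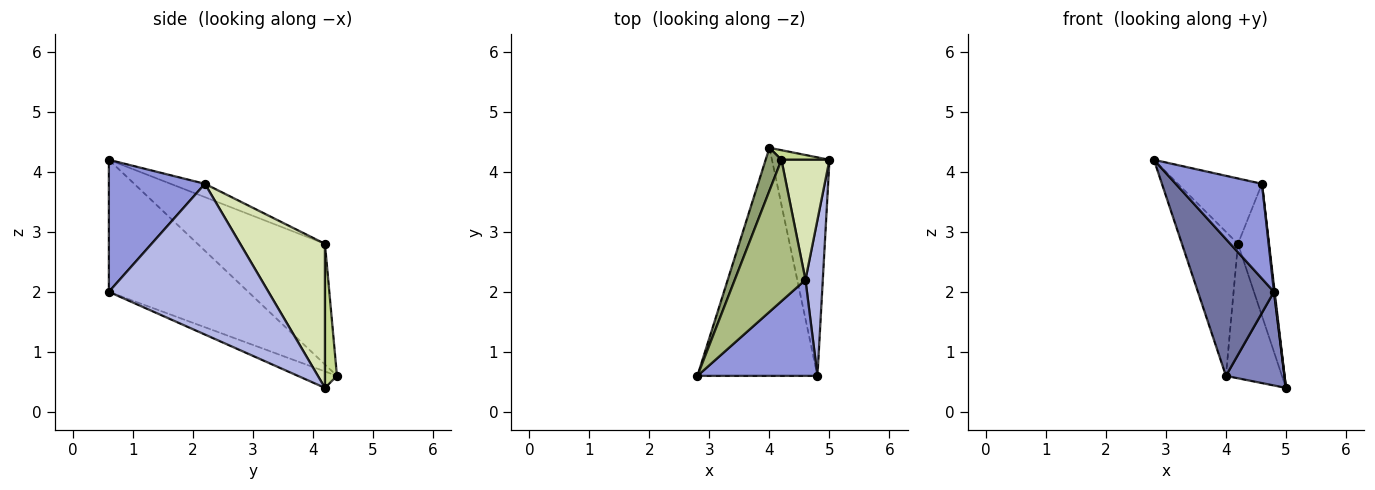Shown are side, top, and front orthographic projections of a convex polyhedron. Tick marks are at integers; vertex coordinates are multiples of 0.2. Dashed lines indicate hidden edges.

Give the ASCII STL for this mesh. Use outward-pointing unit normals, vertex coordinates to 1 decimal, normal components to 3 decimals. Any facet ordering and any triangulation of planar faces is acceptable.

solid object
 facet normal -0.686 -0.374 -0.624
  outer loop
   vertex 4.0 4.4 0.6
   vertex 4.8 0.6 2.0
   vertex 2.8 0.6 4.2
  endloop
 endfacet
 facet normal -0.254 -0.381 -0.889
  outer loop
   vertex 4.0 4.4 0.6
   vertex 5.0 4.2 0.4
   vertex 4.8 0.6 2.0
  endloop
 endfacet
 facet normal 0.616 -0.553 0.560
  outer loop
   vertex 4.6 2.2 3.8
   vertex 2.8 0.6 4.2
   vertex 4.8 0.6 2.0
  endloop
 endfacet
 facet normal 0.993 -0.004 0.114
  outer loop
   vertex 4.6 2.2 3.8
   vertex 4.8 0.6 2.0
   vertex 5.0 4.2 0.4
  endloop
 endfacet
 facet normal -0.909 0.400 0.119
  outer loop
   vertex 4.2 4.2 2.8
   vertex 4.0 4.4 0.6
   vertex 2.8 0.6 4.2
  endloop
 endfacet
 facet normal -0.169 0.414 0.895
  outer loop
   vertex 4.2 4.2 2.8
   vertex 2.8 0.6 4.2
   vertex 4.6 2.2 3.8
  endloop
 endfacet
 facet normal 0.209 0.975 0.070
  outer loop
   vertex 4.2 4.2 2.8
   vertex 5.0 4.2 0.4
   vertex 4.0 4.4 0.6
  endloop
 endfacet
 facet normal 0.896 0.329 0.299
  outer loop
   vertex 4.2 4.2 2.8
   vertex 4.6 2.2 3.8
   vertex 5.0 4.2 0.4
  endloop
 endfacet
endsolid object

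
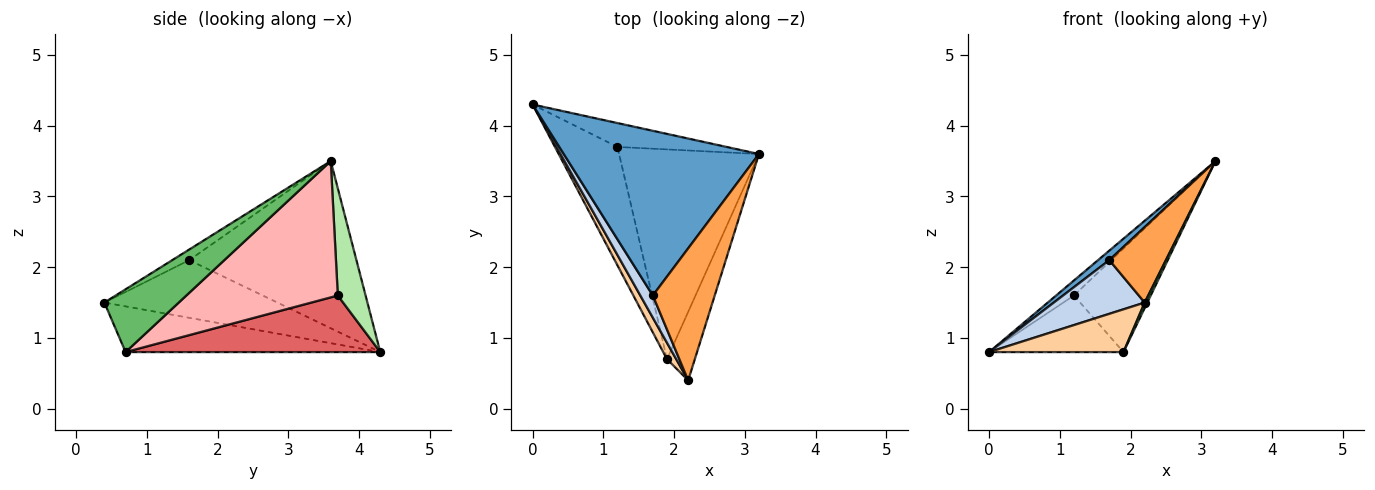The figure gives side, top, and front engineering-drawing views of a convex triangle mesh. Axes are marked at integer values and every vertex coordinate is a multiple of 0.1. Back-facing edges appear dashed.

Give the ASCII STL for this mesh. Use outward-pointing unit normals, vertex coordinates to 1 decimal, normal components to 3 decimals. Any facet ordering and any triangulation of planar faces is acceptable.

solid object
 facet normal -0.650 -0.044 0.759
  outer loop
   vertex 1.7 1.6 2.1
   vertex 3.2 3.6 3.5
   vertex 0.0 4.3 0.8
  endloop
 endfacet
 facet normal -0.869 -0.457 0.189
  outer loop
   vertex 1.7 1.6 2.1
   vertex 0.0 4.3 0.8
   vertex 2.2 0.4 1.5
  endloop
 endfacet
 facet normal -0.147 -0.491 0.859
  outer loop
   vertex 1.7 1.6 2.1
   vertex 2.2 0.4 1.5
   vertex 3.2 3.6 3.5
  endloop
 endfacet
 facet normal -0.871 -0.459 0.176
  outer loop
   vertex 1.9 0.7 0.8
   vertex 2.2 0.4 1.5
   vertex 0.0 4.3 0.8
  endloop
 endfacet
 facet normal 0.914 -0.032 -0.405
  outer loop
   vertex 1.9 0.7 0.8
   vertex 3.2 3.6 3.5
   vertex 2.2 0.4 1.5
  endloop
 endfacet
 facet normal 0.639 0.410 -0.651
  outer loop
   vertex 1.2 3.7 1.6
   vertex 0.0 4.3 0.8
   vertex 3.2 3.6 3.5
  endloop
 endfacet
 facet normal 0.633 0.334 -0.699
  outer loop
   vertex 1.2 3.7 1.6
   vertex 1.9 0.7 0.8
   vertex 0.0 4.3 0.8
  endloop
 endfacet
 facet normal 0.658 0.334 -0.675
  outer loop
   vertex 1.2 3.7 1.6
   vertex 3.2 3.6 3.5
   vertex 1.9 0.7 0.8
  endloop
 endfacet
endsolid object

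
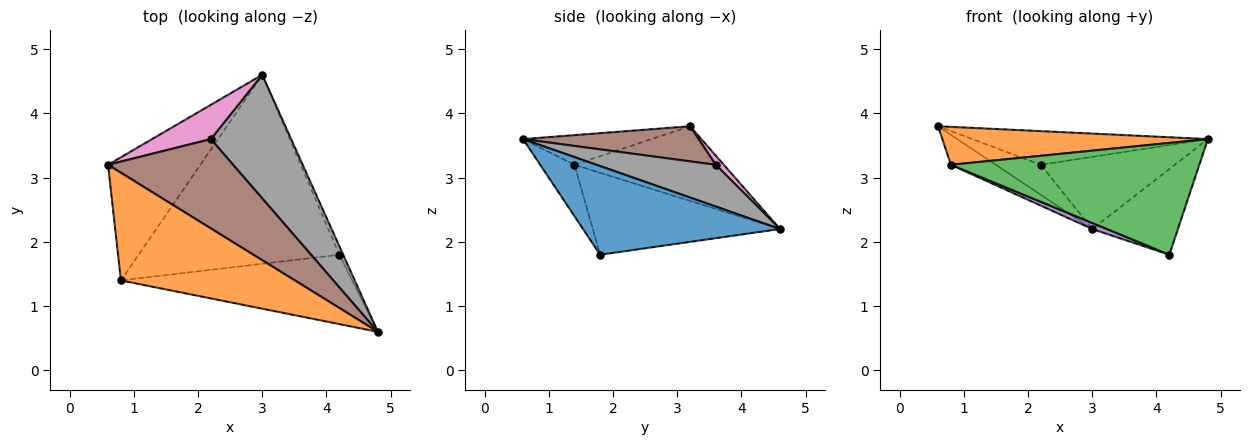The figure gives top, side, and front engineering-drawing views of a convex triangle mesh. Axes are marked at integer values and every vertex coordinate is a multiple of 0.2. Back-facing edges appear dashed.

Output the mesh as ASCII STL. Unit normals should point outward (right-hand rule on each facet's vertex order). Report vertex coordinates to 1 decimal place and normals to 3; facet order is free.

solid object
 facet normal 0.916 0.398 -0.040
  outer loop
   vertex 4.2 1.8 1.8
   vertex 3.0 4.6 2.2
   vertex 4.8 0.6 3.6
  endloop
 endfacet
 facet normal -0.159 -0.328 0.931
  outer loop
   vertex 0.8 1.4 3.2
   vertex 4.8 0.6 3.6
   vertex 0.6 3.2 3.8
  endloop
 endfacet
 facet normal -0.116 -0.844 -0.524
  outer loop
   vertex 0.8 1.4 3.2
   vertex 4.2 1.8 1.8
   vertex 4.8 0.6 3.6
  endloop
 endfacet
 facet normal -0.618 0.186 -0.764
  outer loop
   vertex 0.8 1.4 3.2
   vertex 0.6 3.2 3.8
   vertex 3.0 4.6 2.2
  endloop
 endfacet
 facet normal -0.378 -0.030 -0.925
  outer loop
   vertex 0.8 1.4 3.2
   vertex 3.0 4.6 2.2
   vertex 4.2 1.8 1.8
  endloop
 endfacet
 facet normal 0.254 0.341 0.905
  outer loop
   vertex 2.2 3.6 3.2
   vertex 0.6 3.2 3.8
   vertex 4.8 0.6 3.6
  endloop
 endfacet
 facet normal 0.117 0.654 0.747
  outer loop
   vertex 2.2 3.6 3.2
   vertex 3.0 4.6 2.2
   vertex 0.6 3.2 3.8
  endloop
 endfacet
 facet normal 0.410 0.460 0.788
  outer loop
   vertex 2.2 3.6 3.2
   vertex 4.8 0.6 3.6
   vertex 3.0 4.6 2.2
  endloop
 endfacet
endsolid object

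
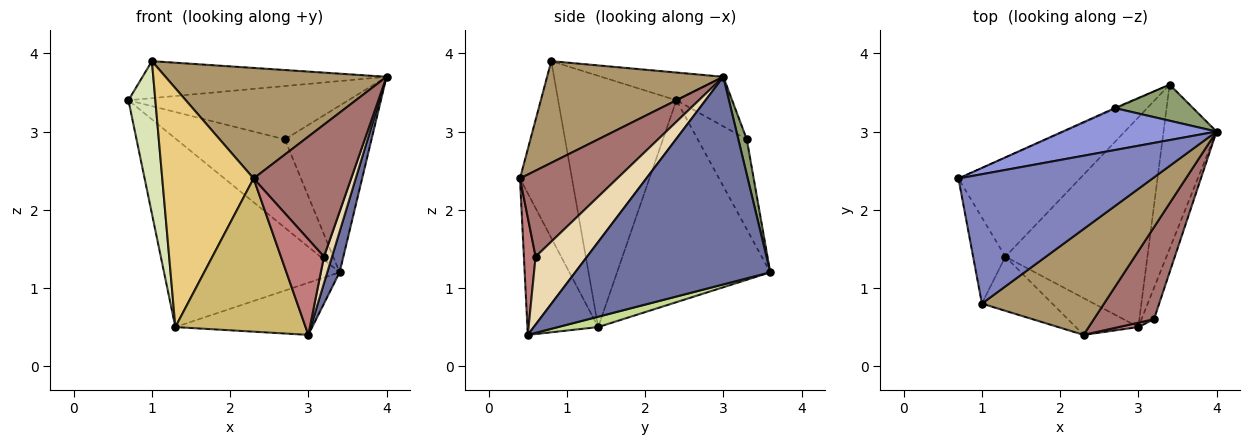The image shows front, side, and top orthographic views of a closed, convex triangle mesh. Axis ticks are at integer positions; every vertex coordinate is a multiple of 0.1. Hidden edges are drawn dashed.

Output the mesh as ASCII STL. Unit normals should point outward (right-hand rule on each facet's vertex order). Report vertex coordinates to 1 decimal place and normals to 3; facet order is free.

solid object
 facet normal 0.967 -0.061 -0.247
  outer loop
   vertex 3.4 3.6 1.2
   vertex 4.0 3.0 3.7
   vertex 3.0 0.5 0.4
  endloop
 endfacet
 facet normal -0.136 0.272 0.953
  outer loop
   vertex 1.0 0.8 3.9
   vertex 4.0 3.0 3.7
   vertex 0.7 2.4 3.4
  endloop
 endfacet
 facet normal -0.195 0.771 0.606
  outer loop
   vertex 2.7 3.3 2.9
   vertex 0.7 2.4 3.4
   vertex 4.0 3.0 3.7
  endloop
 endfacet
 facet normal -0.412 0.911 -0.009
  outer loop
   vertex 2.7 3.3 2.9
   vertex 3.4 3.6 1.2
   vertex 0.7 2.4 3.4
  endloop
 endfacet
 facet normal 0.095 0.973 0.211
  outer loop
   vertex 2.7 3.3 2.9
   vertex 4.0 3.0 3.7
   vertex 3.4 3.6 1.2
  endloop
 endfacet
 facet normal -0.611 0.701 -0.368
  outer loop
   vertex 1.3 1.4 0.5
   vertex 0.7 2.4 3.4
   vertex 3.4 3.6 1.2
  endloop
 endfacet
 facet normal 0.070 0.241 -0.968
  outer loop
   vertex 1.3 1.4 0.5
   vertex 3.4 3.6 1.2
   vertex 3.0 0.5 0.4
  endloop
 endfacet
 facet normal -0.968 -0.220 -0.124
  outer loop
   vertex 1.3 1.4 0.5
   vertex 1.0 0.8 3.9
   vertex 0.7 2.4 3.4
  endloop
 endfacet
 facet normal 0.499 -0.626 0.599
  outer loop
   vertex 2.3 0.4 2.4
   vertex 4.0 3.0 3.7
   vertex 1.0 0.8 3.9
  endloop
 endfacet
 facet normal -0.467 -0.860 -0.207
  outer loop
   vertex 2.3 0.4 2.4
   vertex 1.3 1.4 0.5
   vertex 3.0 0.5 0.4
  endloop
 endfacet
 facet normal -0.485 -0.853 -0.193
  outer loop
   vertex 2.3 0.4 2.4
   vertex 1.0 0.8 3.9
   vertex 1.3 1.4 0.5
  endloop
 endfacet
 facet normal 0.972 -0.152 -0.179
  outer loop
   vertex 3.2 0.6 1.4
   vertex 3.0 0.5 0.4
   vertex 4.0 3.0 3.7
  endloop
 endfacet
 facet normal 0.633 -0.635 0.443
  outer loop
   vertex 3.2 0.6 1.4
   vertex 4.0 3.0 3.7
   vertex 2.3 0.4 2.4
  endloop
 endfacet
 facet normal 0.263 -0.964 0.044
  outer loop
   vertex 3.2 0.6 1.4
   vertex 2.3 0.4 2.4
   vertex 3.0 0.5 0.4
  endloop
 endfacet
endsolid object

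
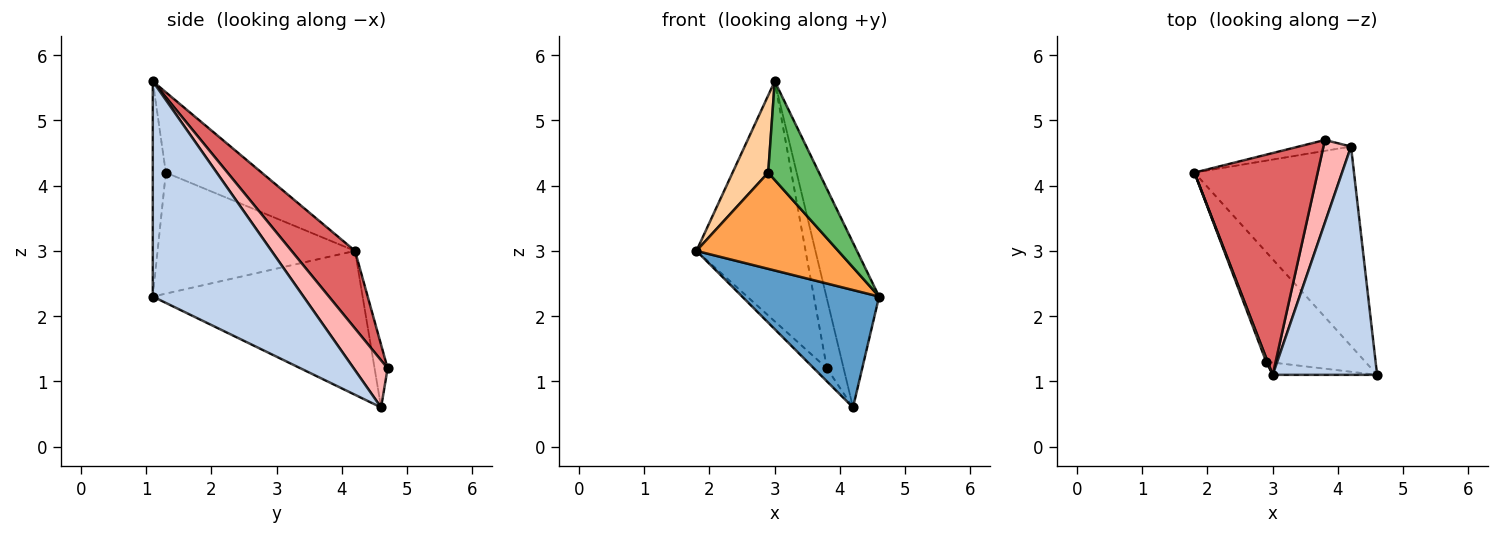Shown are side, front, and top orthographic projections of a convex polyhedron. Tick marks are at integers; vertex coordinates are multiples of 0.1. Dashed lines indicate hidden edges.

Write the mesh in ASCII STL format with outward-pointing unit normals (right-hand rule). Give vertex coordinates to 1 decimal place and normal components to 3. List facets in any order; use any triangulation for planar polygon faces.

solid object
 facet normal -0.614 -0.401 -0.680
  outer loop
   vertex 4.2 4.6 0.6
   vertex 4.6 1.1 2.3
   vertex 1.8 4.2 3.0
  endloop
 endfacet
 facet normal 0.858 0.300 0.416
  outer loop
   vertex 3.0 1.1 5.6
   vertex 4.6 1.1 2.3
   vertex 4.2 4.6 0.6
  endloop
 endfacet
 facet normal -0.676 -0.486 -0.554
  outer loop
   vertex 2.9 1.3 4.2
   vertex 1.8 4.2 3.0
   vertex 4.6 1.1 2.3
  endloop
 endfacet
 facet normal -0.937 -0.348 0.017
  outer loop
   vertex 2.9 1.3 4.2
   vertex 3.0 1.1 5.6
   vertex 1.8 4.2 3.0
  endloop
 endfacet
 facet normal -0.247 -0.962 -0.120
  outer loop
   vertex 2.9 1.3 4.2
   vertex 4.6 1.1 2.3
   vertex 3.0 1.1 5.6
  endloop
 endfacet
 facet normal -0.609 0.609 -0.508
  outer loop
   vertex 3.8 4.7 1.2
   vertex 4.2 4.6 0.6
   vertex 1.8 4.2 3.0
  endloop
 endfacet
 facet normal 0.393 0.675 0.624
  outer loop
   vertex 3.8 4.7 1.2
   vertex 1.8 4.2 3.0
   vertex 3.0 1.1 5.6
  endloop
 endfacet
 facet normal 0.795 0.391 0.464
  outer loop
   vertex 3.8 4.7 1.2
   vertex 3.0 1.1 5.6
   vertex 4.2 4.6 0.6
  endloop
 endfacet
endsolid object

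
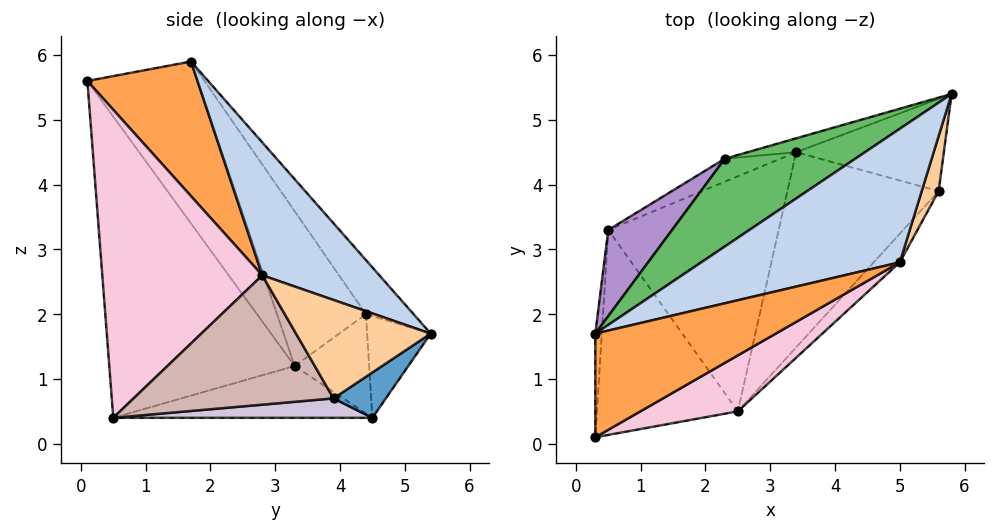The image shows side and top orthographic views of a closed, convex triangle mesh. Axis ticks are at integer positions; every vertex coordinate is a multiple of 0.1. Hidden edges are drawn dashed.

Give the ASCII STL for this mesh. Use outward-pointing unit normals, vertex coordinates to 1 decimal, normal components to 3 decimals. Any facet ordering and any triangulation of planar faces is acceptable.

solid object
 facet normal 0.252 0.513 -0.820
  outer loop
   vertex 5.6 3.9 0.7
   vertex 3.4 4.5 0.4
   vertex 5.8 5.4 1.7
  endloop
 endfacet
 facet normal 0.552 0.116 0.825
  outer loop
   vertex 5.0 2.8 2.6
   vertex 5.8 5.4 1.7
   vertex 0.3 1.7 5.9
  endloop
 endfacet
 facet normal 0.591 -0.149 0.793
  outer loop
   vertex 5.0 2.8 2.6
   vertex 0.3 1.7 5.9
   vertex 0.3 0.1 5.6
  endloop
 endfacet
 facet normal 0.957 -0.238 0.165
  outer loop
   vertex 5.0 2.8 2.6
   vertex 5.6 3.9 0.7
   vertex 5.8 5.4 1.7
  endloop
 endfacet
 facet normal -0.201 0.851 0.486
  outer loop
   vertex 2.3 4.4 2.0
   vertex 0.3 1.7 5.9
   vertex 5.8 5.4 1.7
  endloop
 endfacet
 facet normal -0.283 0.950 -0.135
  outer loop
   vertex 2.3 4.4 2.0
   vertex 5.8 5.4 1.7
   vertex 3.4 4.5 0.4
  endloop
 endfacet
 facet normal -0.427 0.872 -0.239
  outer loop
   vertex 0.5 3.3 1.2
   vertex 2.3 4.4 2.0
   vertex 3.4 4.5 0.4
  endloop
 endfacet
 facet normal -0.999 0.007 -0.040
  outer loop
   vertex 0.5 3.3 1.2
   vertex 0.3 0.1 5.6
   vertex 0.3 1.7 5.9
  endloop
 endfacet
 facet normal -0.582 0.777 0.240
  outer loop
   vertex 0.5 3.3 1.2
   vertex 0.3 1.7 5.9
   vertex 2.3 4.4 2.0
  endloop
 endfacet
 facet normal 0.127 -0.029 -0.991
  outer loop
   vertex 2.5 0.5 0.4
   vertex 3.4 4.5 0.4
   vertex 5.6 3.9 0.7
  endloop
 endfacet
 facet normal -0.290 0.065 -0.955
  outer loop
   vertex 2.5 0.5 0.4
   vertex 0.5 3.3 1.2
   vertex 3.4 4.5 0.4
  endloop
 endfacet
 facet normal 0.737 -0.659 -0.149
  outer loop
   vertex 2.5 0.5 0.4
   vertex 5.6 3.9 0.7
   vertex 5.0 2.8 2.6
  endloop
 endfacet
 facet normal -0.802 -0.465 -0.375
  outer loop
   vertex 2.5 0.5 0.4
   vertex 0.3 0.1 5.6
   vertex 0.5 3.3 1.2
  endloop
 endfacet
 facet normal 0.574 -0.798 0.182
  outer loop
   vertex 2.5 0.5 0.4
   vertex 5.0 2.8 2.6
   vertex 0.3 0.1 5.6
  endloop
 endfacet
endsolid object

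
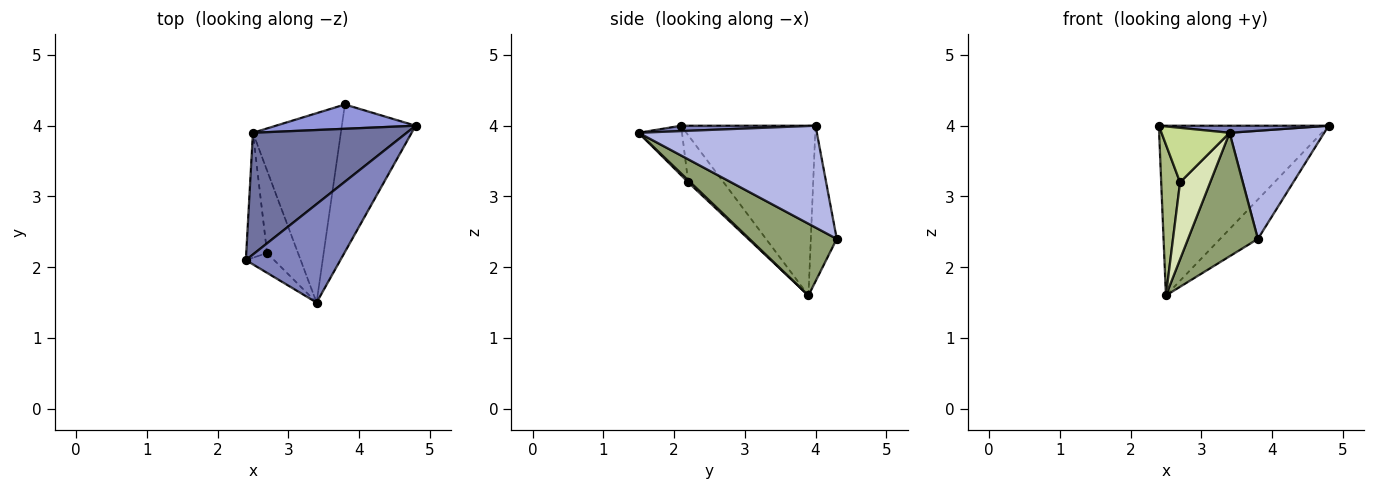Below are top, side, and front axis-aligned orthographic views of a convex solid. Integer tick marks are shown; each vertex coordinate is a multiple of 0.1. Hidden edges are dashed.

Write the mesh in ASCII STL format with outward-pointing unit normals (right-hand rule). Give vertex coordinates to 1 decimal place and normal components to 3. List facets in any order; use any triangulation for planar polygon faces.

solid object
 facet normal -0.541 0.683 0.490
  outer loop
   vertex 2.5 3.9 1.6
   vertex 2.4 2.1 4.0
   vertex 4.8 4.0 4.0
  endloop
 endfacet
 facet normal 0.057 -0.072 0.996
  outer loop
   vertex 3.4 1.5 3.9
   vertex 4.8 4.0 4.0
   vertex 2.4 2.1 4.0
  endloop
 endfacet
 facet normal -0.505 0.735 0.453
  outer loop
   vertex 3.8 4.3 2.4
   vertex 2.5 3.9 1.6
   vertex 4.8 4.0 4.0
  endloop
 endfacet
 facet normal 0.744 -0.395 -0.539
  outer loop
   vertex 3.8 4.3 2.4
   vertex 4.8 4.0 4.0
   vertex 3.4 1.5 3.9
  endloop
 endfacet
 facet normal 0.564 -0.451 -0.691
  outer loop
   vertex 3.8 4.3 2.4
   vertex 3.4 1.5 3.9
   vertex 2.5 3.9 1.6
  endloop
 endfacet
 facet normal -0.822 -0.438 -0.363
  outer loop
   vertex 2.7 2.2 3.2
   vertex 2.4 2.1 4.0
   vertex 2.5 3.9 1.6
  endloop
 endfacet
 facet normal -0.513 -0.807 -0.293
  outer loop
   vertex 2.7 2.2 3.2
   vertex 3.4 1.5 3.9
   vertex 2.4 2.1 4.0
  endloop
 endfacet
 facet normal 0.049 -0.682 -0.730
  outer loop
   vertex 2.7 2.2 3.2
   vertex 2.5 3.9 1.6
   vertex 3.4 1.5 3.9
  endloop
 endfacet
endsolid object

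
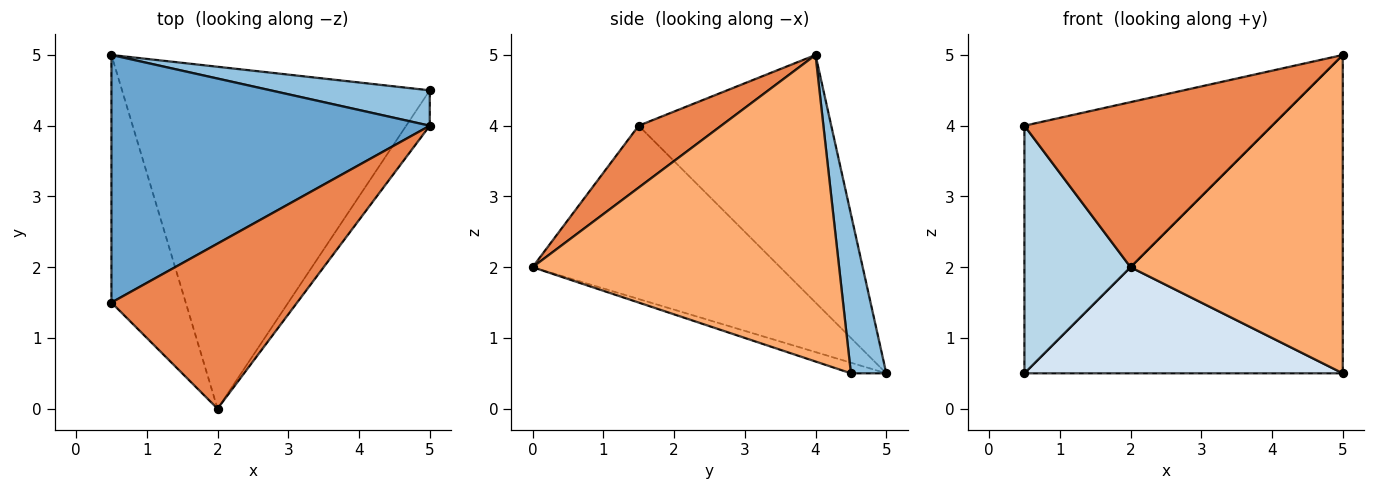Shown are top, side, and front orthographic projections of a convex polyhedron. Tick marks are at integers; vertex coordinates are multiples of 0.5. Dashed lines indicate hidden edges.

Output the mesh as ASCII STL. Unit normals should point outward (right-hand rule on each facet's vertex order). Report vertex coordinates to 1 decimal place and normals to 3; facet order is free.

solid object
 facet normal -0.482 0.620 0.620
  outer loop
   vertex 5.0 4.0 5.0
   vertex 0.5 5.0 0.5
   vertex 0.5 1.5 4.0
  endloop
 endfacet
 facet normal 0.110 0.988 0.110
  outer loop
   vertex 5.0 4.0 5.0
   vertex 5.0 4.5 0.5
   vertex 0.5 5.0 0.5
  endloop
 endfacet
 facet normal -0.855 -0.367 -0.367
  outer loop
   vertex 2.0 0.0 2.0
   vertex 0.5 1.5 4.0
   vertex 0.5 5.0 0.5
  endloop
 endfacet
 facet normal -0.033 -0.296 -0.955
  outer loop
   vertex 2.0 0.0 2.0
   vertex 0.5 5.0 0.5
   vertex 5.0 4.5 0.5
  endloop
 endfacet
 facet normal 0.229 -0.688 0.688
  outer loop
   vertex 2.0 0.0 2.0
   vertex 5.0 4.0 5.0
   vertex 0.5 1.5 4.0
  endloop
 endfacet
 facet normal 0.821 -0.568 -0.063
  outer loop
   vertex 2.0 0.0 2.0
   vertex 5.0 4.5 0.5
   vertex 5.0 4.0 5.0
  endloop
 endfacet
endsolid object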